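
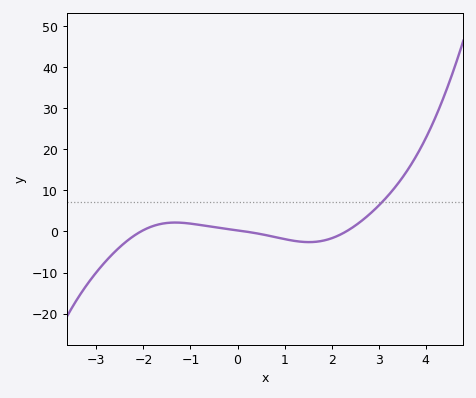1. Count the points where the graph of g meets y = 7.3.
1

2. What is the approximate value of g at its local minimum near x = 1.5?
-2.59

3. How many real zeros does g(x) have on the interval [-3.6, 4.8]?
3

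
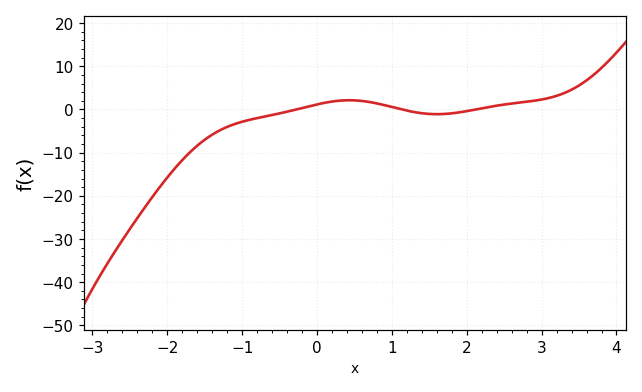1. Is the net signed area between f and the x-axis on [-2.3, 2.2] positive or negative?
negative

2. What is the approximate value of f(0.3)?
2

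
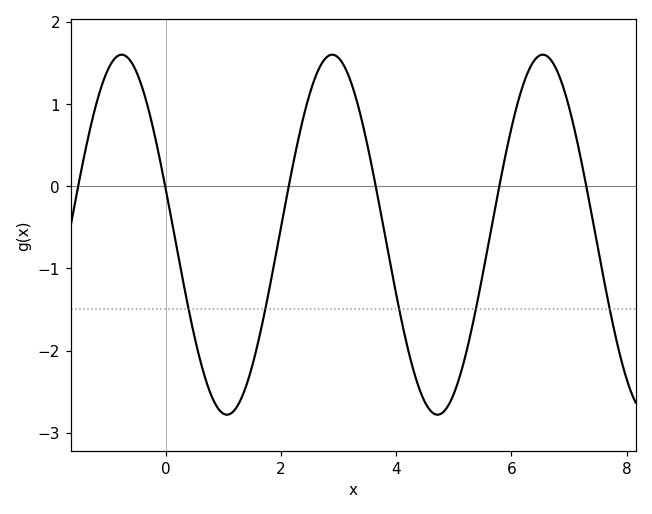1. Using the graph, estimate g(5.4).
-1.44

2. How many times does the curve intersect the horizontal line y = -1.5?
5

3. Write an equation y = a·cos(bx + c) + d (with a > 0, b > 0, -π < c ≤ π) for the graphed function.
y = 2.19cos(1.72x + 1.31) - 0.59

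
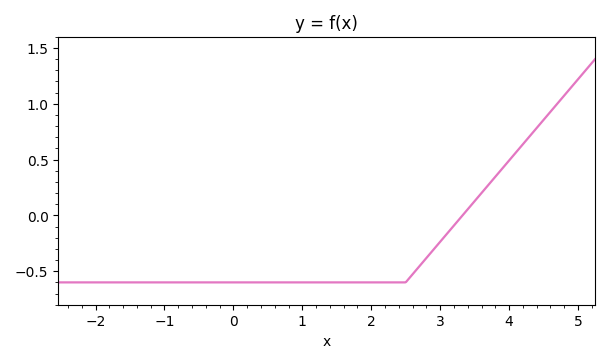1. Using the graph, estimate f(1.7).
-0.6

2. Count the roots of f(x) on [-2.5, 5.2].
1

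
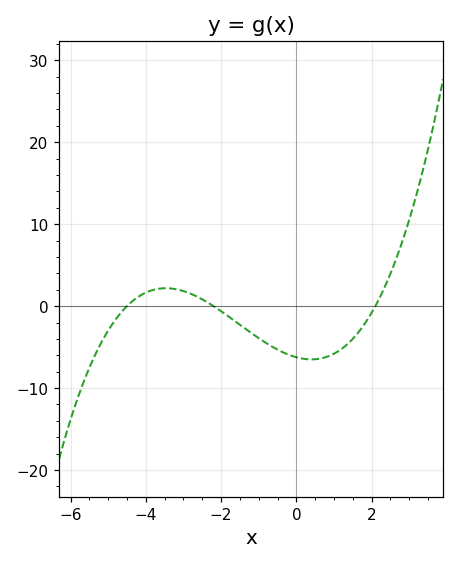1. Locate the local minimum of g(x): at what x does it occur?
0.402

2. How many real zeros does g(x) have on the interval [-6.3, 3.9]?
3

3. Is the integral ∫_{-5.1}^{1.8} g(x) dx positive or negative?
negative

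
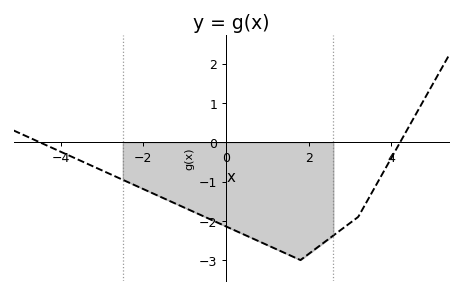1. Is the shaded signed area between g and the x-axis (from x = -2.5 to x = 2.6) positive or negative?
negative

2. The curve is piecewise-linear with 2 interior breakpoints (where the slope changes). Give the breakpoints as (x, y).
(1.8, -3); (3.2, -1.9)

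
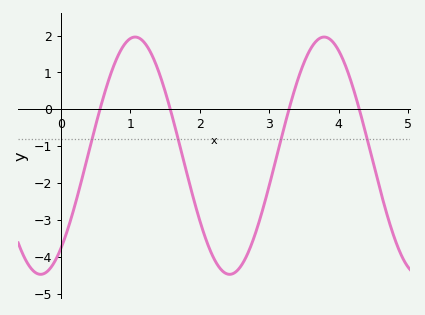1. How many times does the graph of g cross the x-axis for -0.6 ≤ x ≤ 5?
4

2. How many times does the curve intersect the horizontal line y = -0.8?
4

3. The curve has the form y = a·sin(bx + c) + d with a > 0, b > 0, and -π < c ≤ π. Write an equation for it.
y = 3.22sin(2.3x - 0.9) - 1.26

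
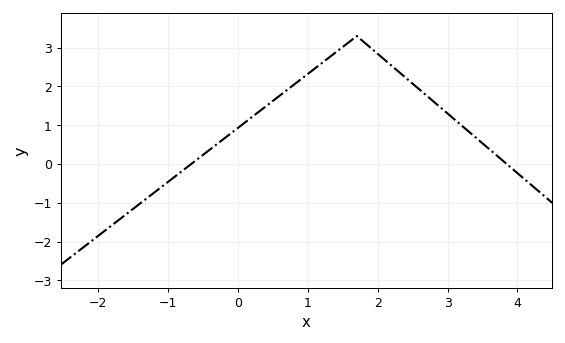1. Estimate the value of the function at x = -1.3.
-0.875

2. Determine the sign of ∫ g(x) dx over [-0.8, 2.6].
positive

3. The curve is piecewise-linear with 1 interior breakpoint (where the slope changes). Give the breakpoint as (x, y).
(1.7, 3.3)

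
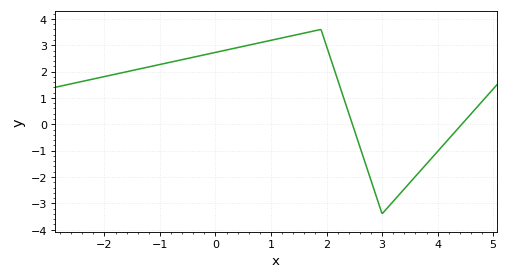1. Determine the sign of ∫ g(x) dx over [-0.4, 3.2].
positive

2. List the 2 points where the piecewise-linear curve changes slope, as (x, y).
(1.9, 3.6); (3, -3.4)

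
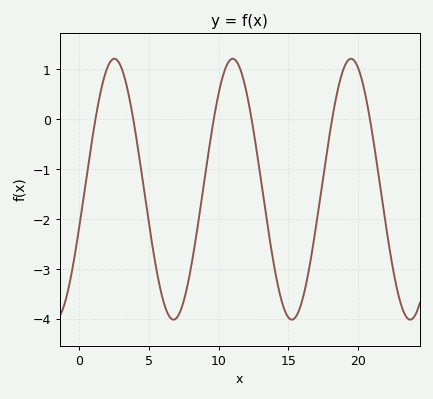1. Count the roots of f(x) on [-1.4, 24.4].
6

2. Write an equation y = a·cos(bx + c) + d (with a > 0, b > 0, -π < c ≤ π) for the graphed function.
y = 2.61cos(0.74x - 1.86) - 1.4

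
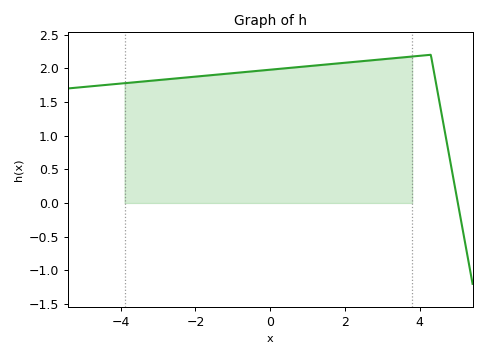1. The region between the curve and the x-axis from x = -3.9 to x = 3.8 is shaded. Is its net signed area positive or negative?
positive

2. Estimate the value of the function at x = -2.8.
1.83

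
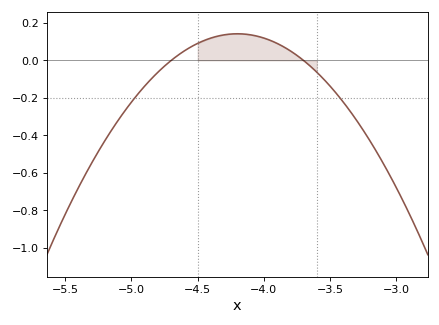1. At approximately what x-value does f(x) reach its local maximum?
-4.2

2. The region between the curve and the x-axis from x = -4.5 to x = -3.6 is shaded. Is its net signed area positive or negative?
positive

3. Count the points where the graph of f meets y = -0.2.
2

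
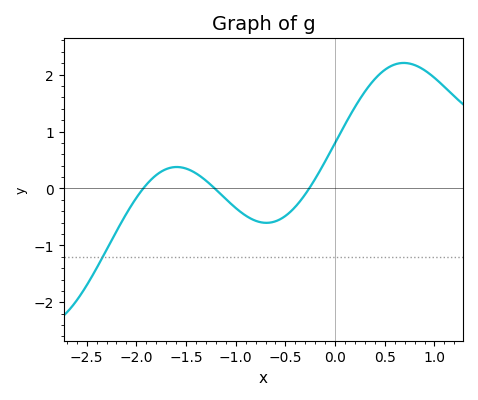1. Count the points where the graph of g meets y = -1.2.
1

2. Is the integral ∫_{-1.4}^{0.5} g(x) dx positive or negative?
positive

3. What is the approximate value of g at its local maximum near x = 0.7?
2.2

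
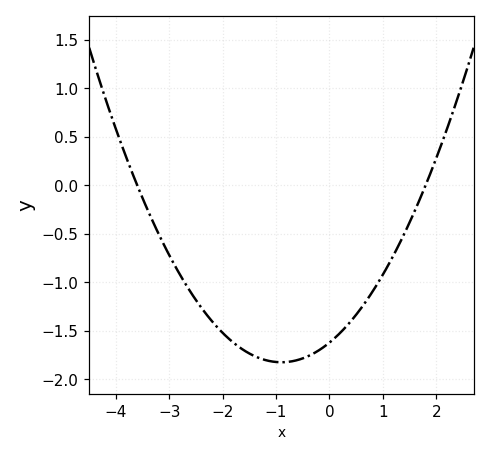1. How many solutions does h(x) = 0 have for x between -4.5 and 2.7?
2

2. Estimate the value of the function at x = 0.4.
-1.4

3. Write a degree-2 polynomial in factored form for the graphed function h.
y = 0.25(x + 3.6)(x - 1.8)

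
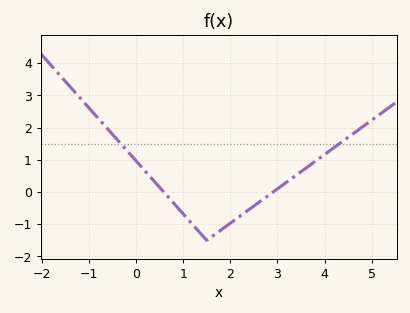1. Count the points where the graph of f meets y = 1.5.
2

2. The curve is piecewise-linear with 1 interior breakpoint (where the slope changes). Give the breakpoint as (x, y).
(1.5, -1.5)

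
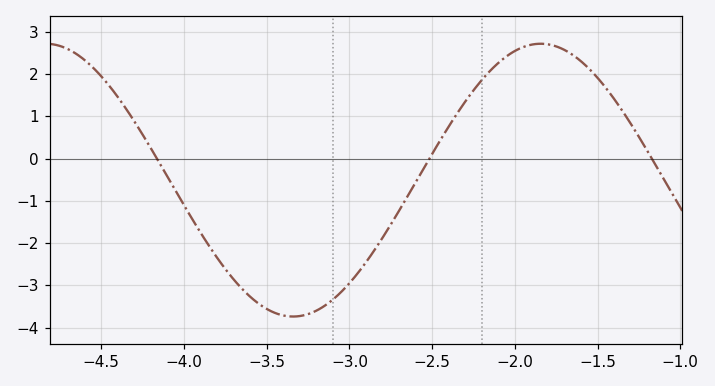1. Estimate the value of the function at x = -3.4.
-3.71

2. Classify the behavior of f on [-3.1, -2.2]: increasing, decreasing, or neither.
increasing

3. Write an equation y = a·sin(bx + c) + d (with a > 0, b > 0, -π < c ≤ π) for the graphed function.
y = 3.23sin(2.1x - 0.84) - 0.51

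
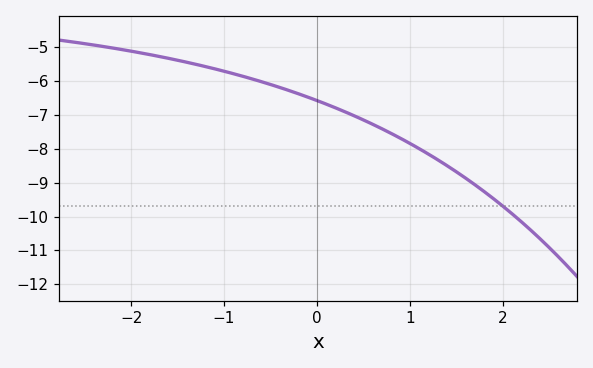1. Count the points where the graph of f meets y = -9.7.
1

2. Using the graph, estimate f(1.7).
-9.06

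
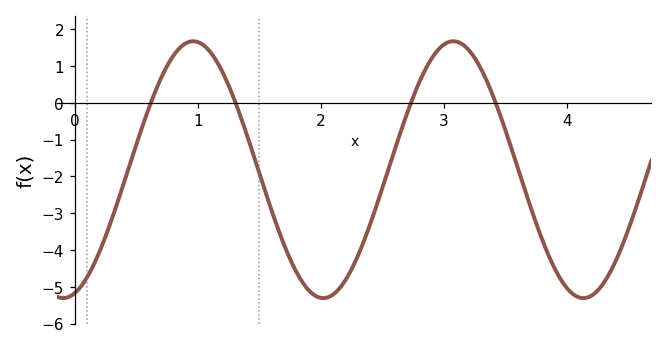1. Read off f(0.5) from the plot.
-1.14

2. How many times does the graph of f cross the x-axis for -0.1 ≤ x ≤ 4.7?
4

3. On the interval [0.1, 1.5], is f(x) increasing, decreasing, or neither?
neither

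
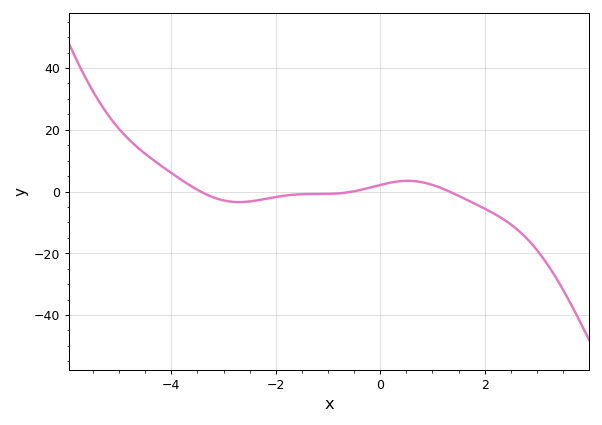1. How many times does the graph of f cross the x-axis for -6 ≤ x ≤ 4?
3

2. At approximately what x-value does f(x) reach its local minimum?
-2.8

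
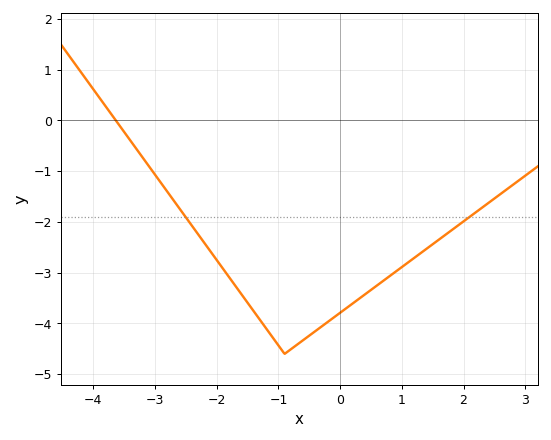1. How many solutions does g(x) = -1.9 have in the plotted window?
2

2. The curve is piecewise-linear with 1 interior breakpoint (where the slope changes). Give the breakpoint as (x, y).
(-0.9, -4.6)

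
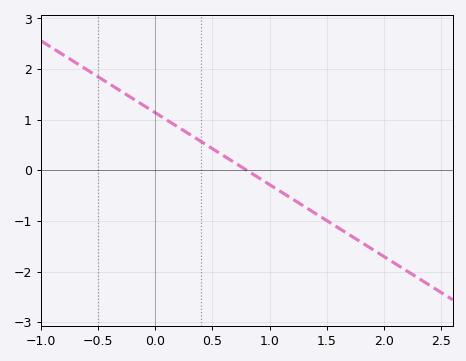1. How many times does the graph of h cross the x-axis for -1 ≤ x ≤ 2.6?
1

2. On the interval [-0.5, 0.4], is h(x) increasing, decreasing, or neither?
decreasing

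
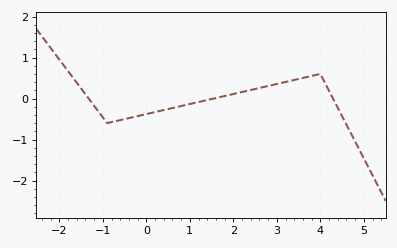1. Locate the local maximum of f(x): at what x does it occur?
4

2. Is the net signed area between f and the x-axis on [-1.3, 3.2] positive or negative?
negative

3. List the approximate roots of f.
-1.33, 1.55, 4.29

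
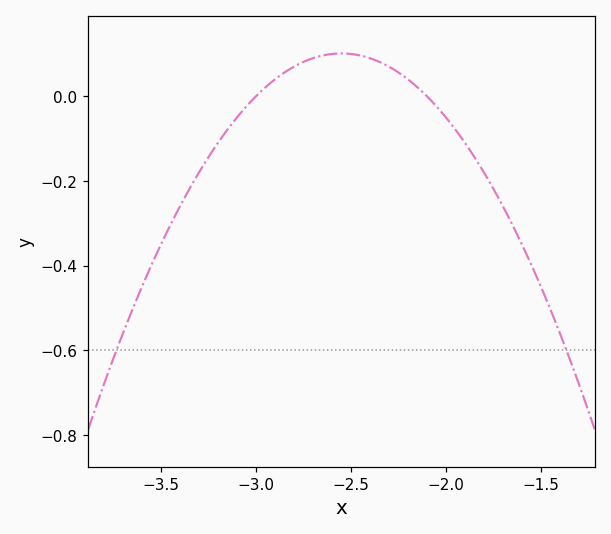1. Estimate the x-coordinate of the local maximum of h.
-2.55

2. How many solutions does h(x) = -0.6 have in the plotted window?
2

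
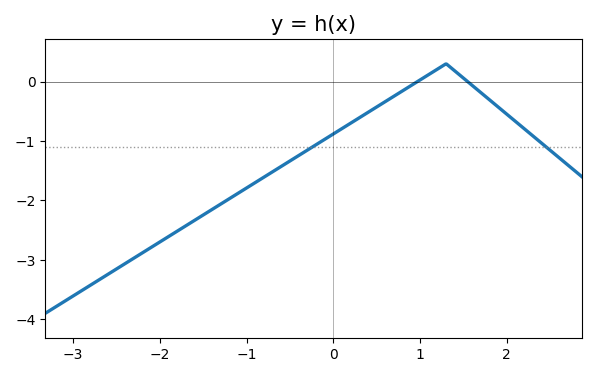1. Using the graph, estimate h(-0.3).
-1.2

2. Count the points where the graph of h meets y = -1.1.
2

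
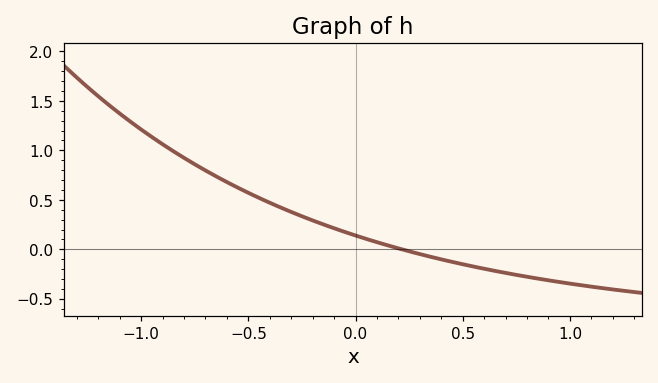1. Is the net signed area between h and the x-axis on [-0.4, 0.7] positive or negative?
positive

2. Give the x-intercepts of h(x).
0.217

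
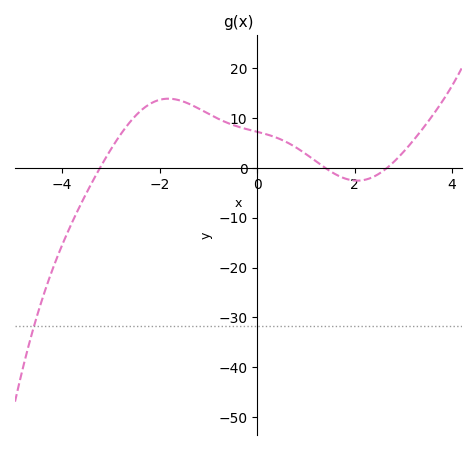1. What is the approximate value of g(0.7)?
4.63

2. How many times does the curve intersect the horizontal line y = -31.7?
1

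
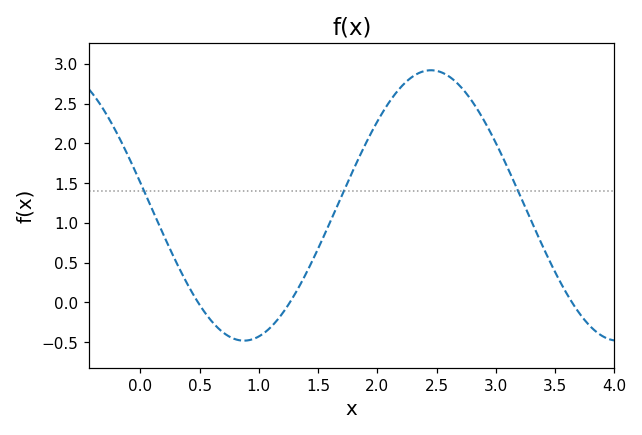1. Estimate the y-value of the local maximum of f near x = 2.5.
2.92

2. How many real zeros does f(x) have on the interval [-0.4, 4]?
3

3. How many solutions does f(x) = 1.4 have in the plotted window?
3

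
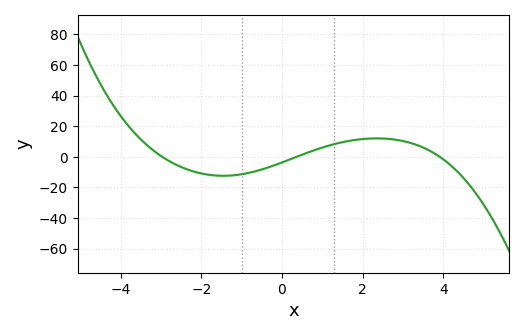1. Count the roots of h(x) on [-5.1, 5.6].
3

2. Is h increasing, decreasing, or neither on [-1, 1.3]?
increasing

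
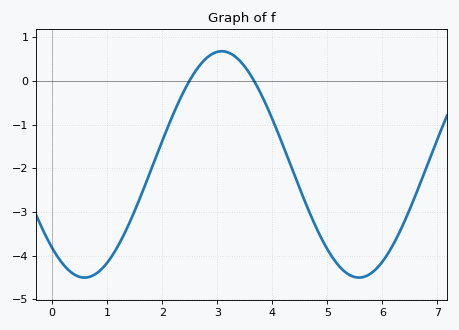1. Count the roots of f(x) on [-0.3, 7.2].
2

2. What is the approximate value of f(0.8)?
-4.41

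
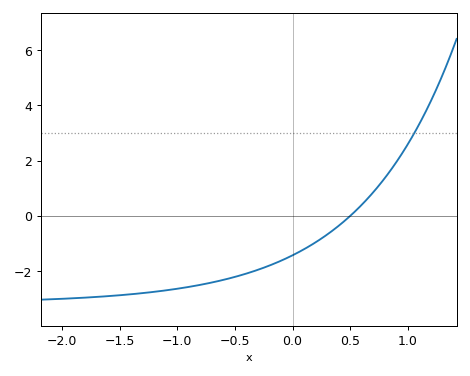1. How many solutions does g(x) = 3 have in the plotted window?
1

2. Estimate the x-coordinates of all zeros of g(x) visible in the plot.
0.5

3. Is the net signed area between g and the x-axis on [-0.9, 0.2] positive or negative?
negative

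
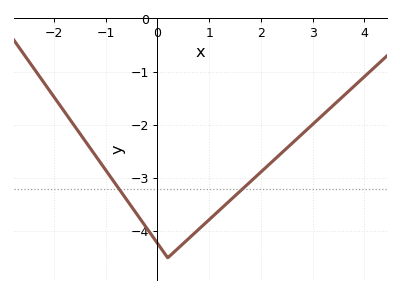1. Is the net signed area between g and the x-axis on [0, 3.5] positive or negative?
negative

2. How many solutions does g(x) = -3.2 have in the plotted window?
2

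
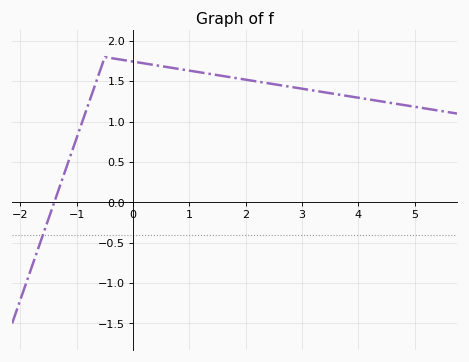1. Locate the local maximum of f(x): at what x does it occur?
-0.4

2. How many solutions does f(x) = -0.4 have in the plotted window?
1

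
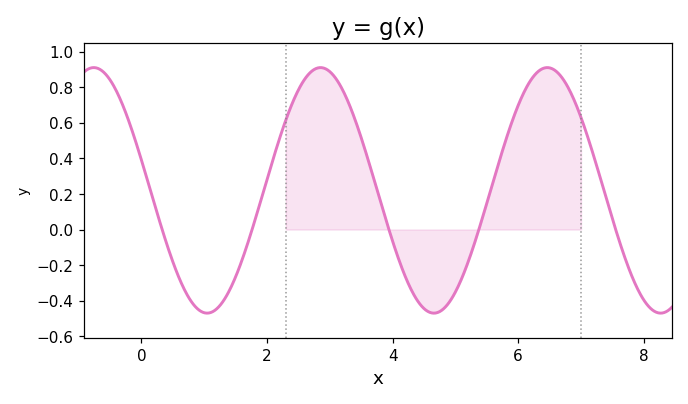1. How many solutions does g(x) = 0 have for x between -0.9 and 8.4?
5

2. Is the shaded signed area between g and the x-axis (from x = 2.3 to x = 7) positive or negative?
positive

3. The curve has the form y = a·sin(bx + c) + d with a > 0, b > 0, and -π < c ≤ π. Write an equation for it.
y = 0.69sin(1.7x + 2.9) + 0.22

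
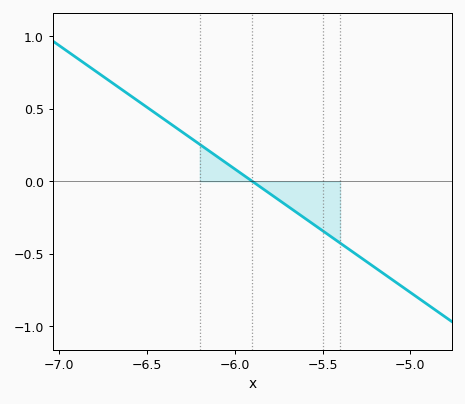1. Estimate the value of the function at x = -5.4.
-0.45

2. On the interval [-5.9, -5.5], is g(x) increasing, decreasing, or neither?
decreasing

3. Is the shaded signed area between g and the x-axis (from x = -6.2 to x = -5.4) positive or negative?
negative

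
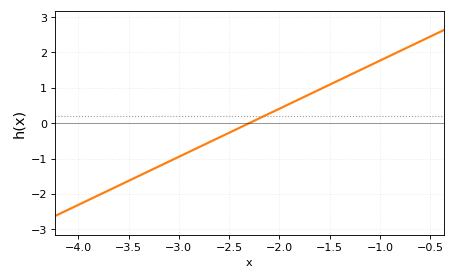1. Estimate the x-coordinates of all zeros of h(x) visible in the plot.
-2.3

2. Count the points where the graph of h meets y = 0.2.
1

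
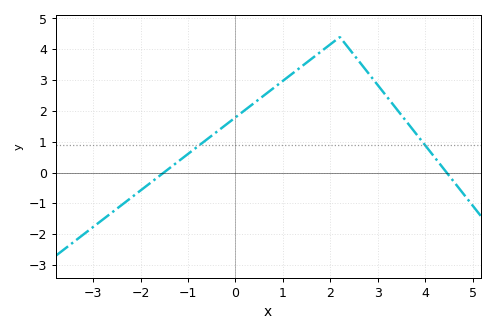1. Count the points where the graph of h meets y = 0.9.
2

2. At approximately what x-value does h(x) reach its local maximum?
2.2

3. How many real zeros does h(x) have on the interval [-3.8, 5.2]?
2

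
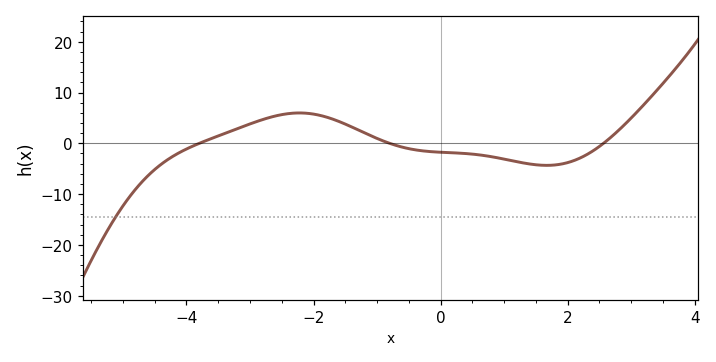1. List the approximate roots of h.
-3.8, -0.801, 2.56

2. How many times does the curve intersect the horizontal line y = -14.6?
1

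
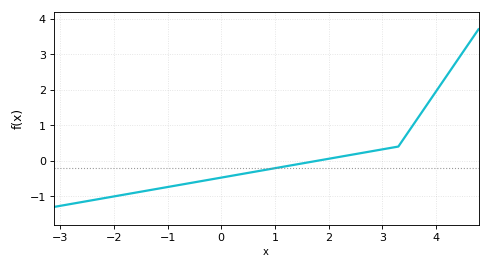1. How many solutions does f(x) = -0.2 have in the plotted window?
1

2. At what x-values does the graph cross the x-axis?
1.79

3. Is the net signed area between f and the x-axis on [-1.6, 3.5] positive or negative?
negative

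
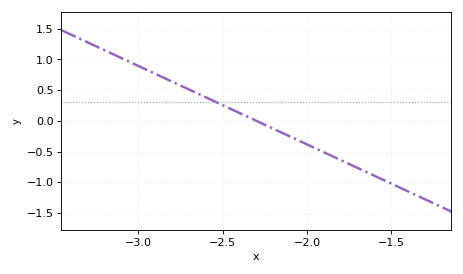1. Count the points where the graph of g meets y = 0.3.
1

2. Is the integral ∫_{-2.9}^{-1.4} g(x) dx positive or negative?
negative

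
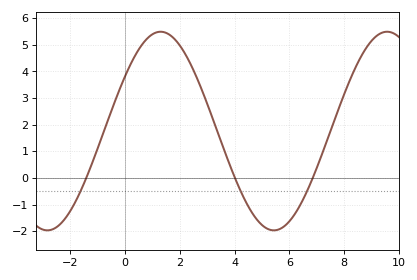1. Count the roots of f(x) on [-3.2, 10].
3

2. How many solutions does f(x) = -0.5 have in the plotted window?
3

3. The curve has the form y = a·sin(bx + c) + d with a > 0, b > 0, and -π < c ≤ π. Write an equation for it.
y = 3.73sin(0.76x + 0.58) + 1.76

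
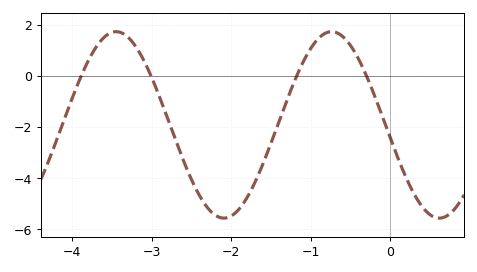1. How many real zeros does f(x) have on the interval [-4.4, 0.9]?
4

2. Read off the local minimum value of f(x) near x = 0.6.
-5.6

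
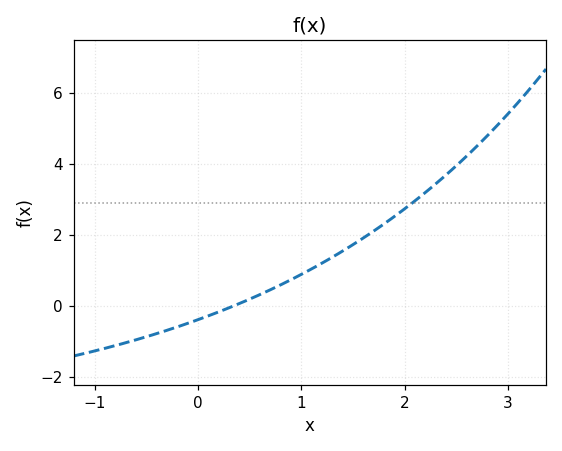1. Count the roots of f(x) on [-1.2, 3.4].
1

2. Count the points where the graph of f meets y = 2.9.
1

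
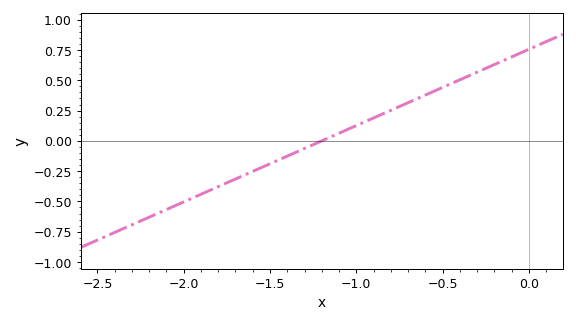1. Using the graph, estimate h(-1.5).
-0.189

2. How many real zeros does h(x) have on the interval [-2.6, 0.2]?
1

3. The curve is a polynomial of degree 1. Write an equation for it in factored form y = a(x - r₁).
y = 0.63(x + 1.2)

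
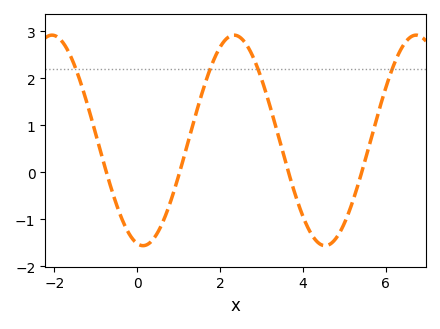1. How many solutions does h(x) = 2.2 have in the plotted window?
4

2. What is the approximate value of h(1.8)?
2.29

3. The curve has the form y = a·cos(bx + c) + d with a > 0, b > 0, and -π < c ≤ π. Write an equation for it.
y = 2.24cos(1.43x + 2.94) + 0.68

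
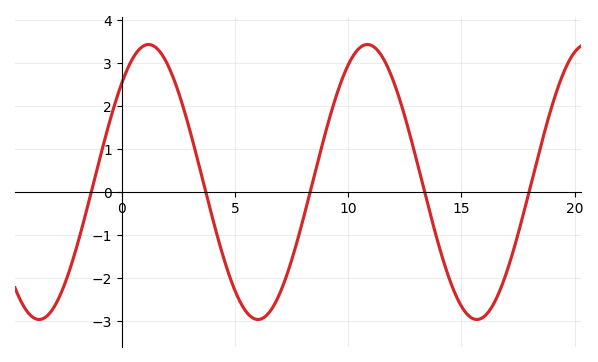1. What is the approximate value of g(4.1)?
-0.777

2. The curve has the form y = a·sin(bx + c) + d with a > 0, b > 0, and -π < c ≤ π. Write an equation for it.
y = 3.2sin(0.65x + 0.8) + 0.24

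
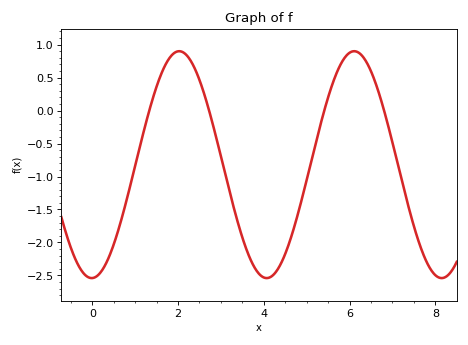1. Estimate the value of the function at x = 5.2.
-0.5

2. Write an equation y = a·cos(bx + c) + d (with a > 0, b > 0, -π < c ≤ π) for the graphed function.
y = 1.72cos(1.5x - 3.1) - 0.82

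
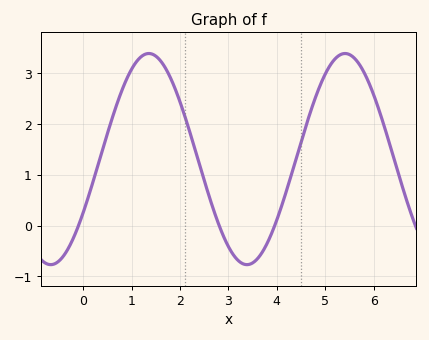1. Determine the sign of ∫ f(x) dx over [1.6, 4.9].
positive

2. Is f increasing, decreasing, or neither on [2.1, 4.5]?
neither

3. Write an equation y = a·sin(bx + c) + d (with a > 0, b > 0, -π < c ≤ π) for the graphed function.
y = 2.08sin(1.55x - 0.532) + 1.31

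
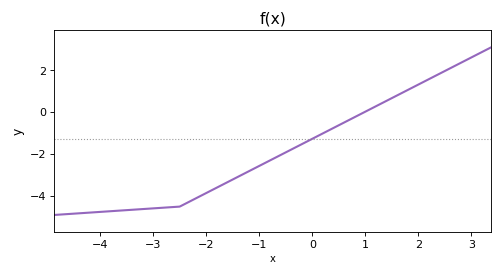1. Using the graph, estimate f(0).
-1.27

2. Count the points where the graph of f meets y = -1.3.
1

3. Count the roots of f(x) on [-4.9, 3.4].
1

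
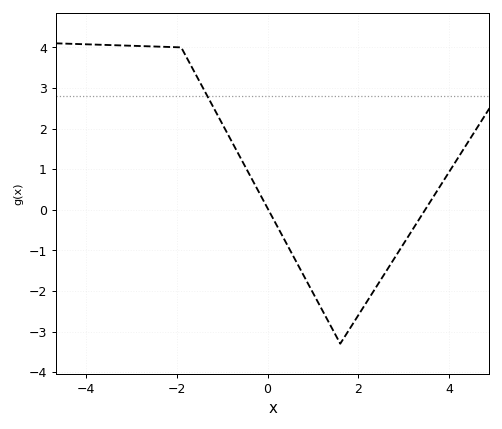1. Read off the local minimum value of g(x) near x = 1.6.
-3.3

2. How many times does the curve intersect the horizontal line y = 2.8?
1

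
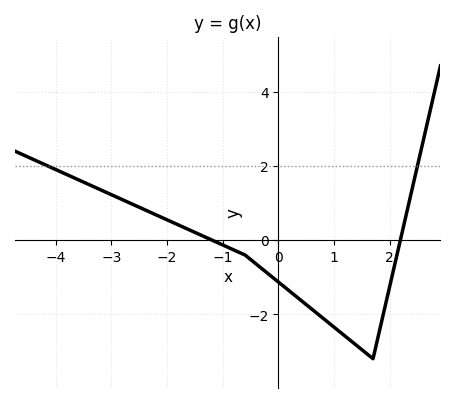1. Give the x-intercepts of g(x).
-1.19, 2.19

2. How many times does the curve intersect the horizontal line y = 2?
2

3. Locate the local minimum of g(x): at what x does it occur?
1.7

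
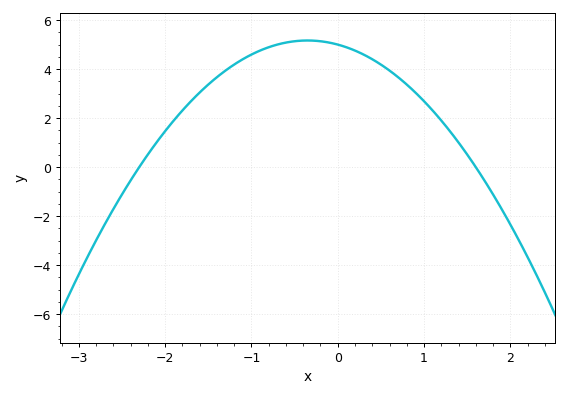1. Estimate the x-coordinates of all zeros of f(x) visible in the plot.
-2.3, 1.6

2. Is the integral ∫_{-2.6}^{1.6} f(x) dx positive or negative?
positive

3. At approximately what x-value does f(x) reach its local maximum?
-0.35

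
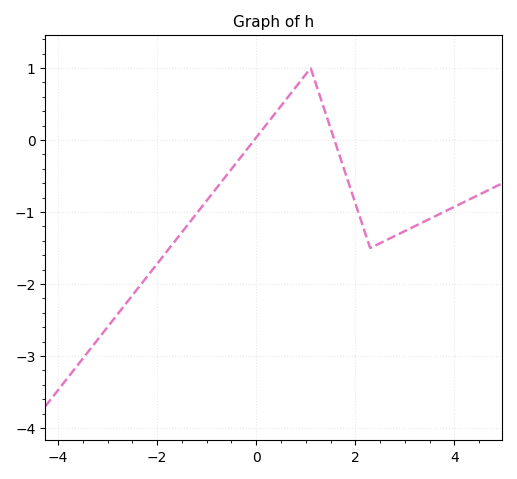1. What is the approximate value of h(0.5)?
0.474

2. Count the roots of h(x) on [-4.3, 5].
2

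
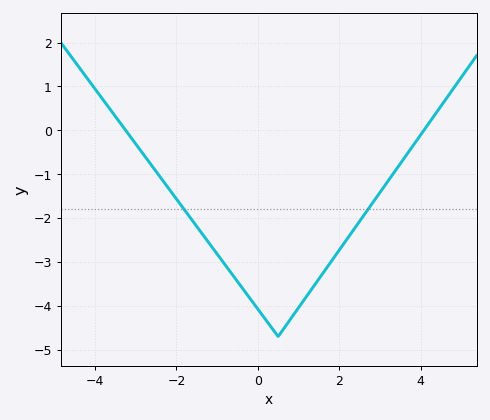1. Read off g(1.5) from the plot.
-3.4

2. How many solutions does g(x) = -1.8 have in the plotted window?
2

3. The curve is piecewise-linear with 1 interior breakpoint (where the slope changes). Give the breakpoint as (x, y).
(0.5, -4.7)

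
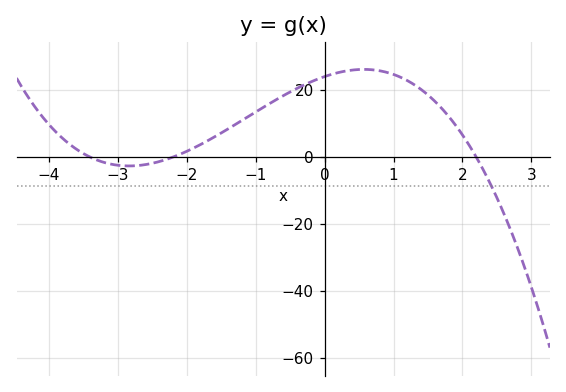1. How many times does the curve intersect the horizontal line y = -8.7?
1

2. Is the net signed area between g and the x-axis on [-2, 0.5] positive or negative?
positive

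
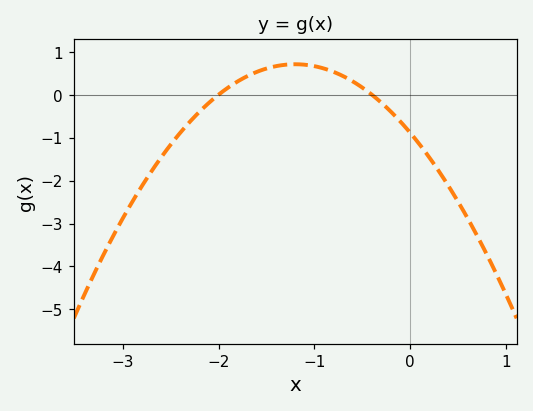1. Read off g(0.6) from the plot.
-2.89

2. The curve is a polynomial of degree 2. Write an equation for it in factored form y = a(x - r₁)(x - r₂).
y = -1.11(x + 2)(x + 0.4)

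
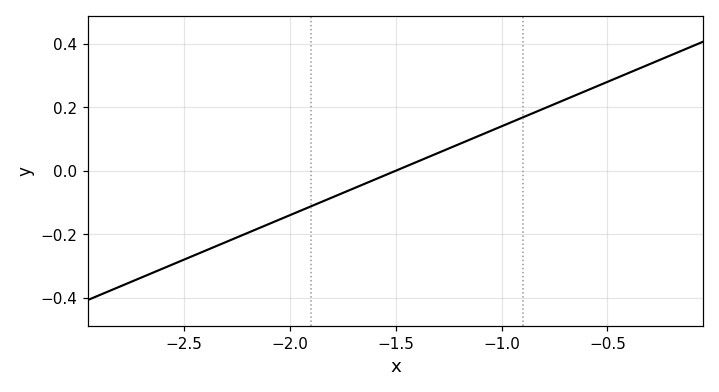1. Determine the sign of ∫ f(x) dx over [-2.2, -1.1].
negative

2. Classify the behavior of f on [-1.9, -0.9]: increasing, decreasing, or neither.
increasing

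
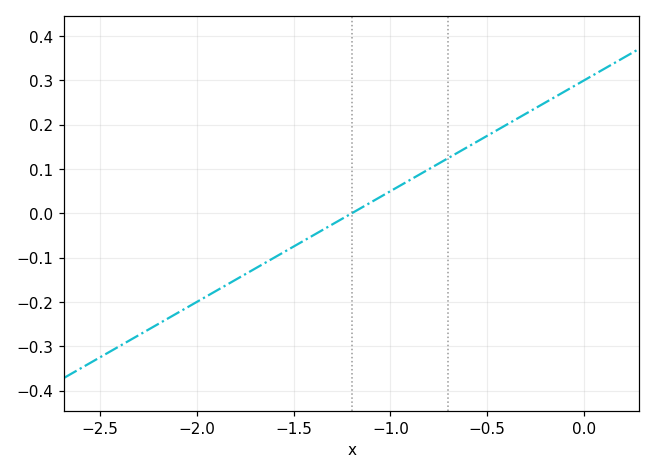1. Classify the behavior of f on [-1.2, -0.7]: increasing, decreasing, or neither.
increasing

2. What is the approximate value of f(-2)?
-0.2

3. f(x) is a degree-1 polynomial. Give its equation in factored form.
y = 0.25(x + 1.2)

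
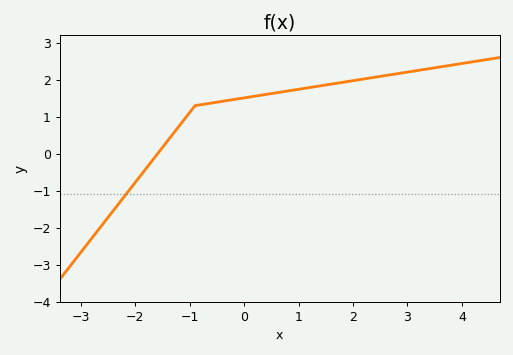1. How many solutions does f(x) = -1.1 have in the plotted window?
1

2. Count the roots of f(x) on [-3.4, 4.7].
1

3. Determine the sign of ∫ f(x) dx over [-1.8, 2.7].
positive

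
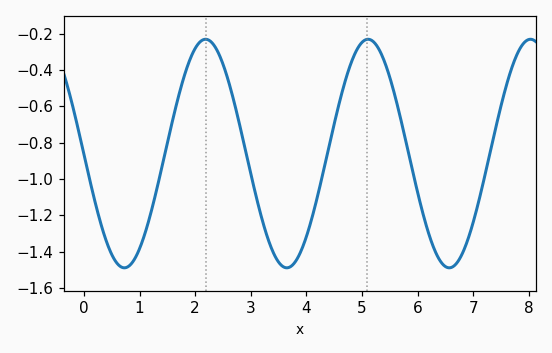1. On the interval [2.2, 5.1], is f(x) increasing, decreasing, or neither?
neither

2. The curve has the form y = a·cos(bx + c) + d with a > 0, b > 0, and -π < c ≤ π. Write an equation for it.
y = 0.63cos(2.1x + 1.6) - 0.86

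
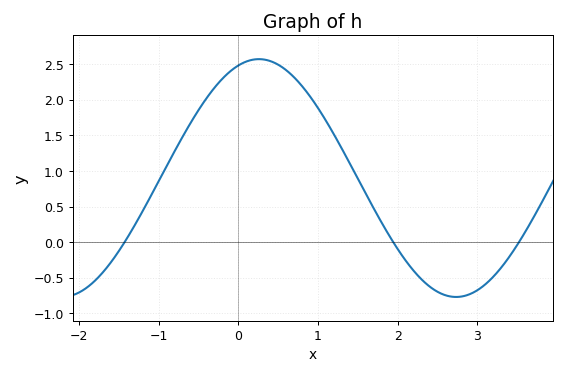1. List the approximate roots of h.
-1.4, 1.9, 3.5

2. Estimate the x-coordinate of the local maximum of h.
0.3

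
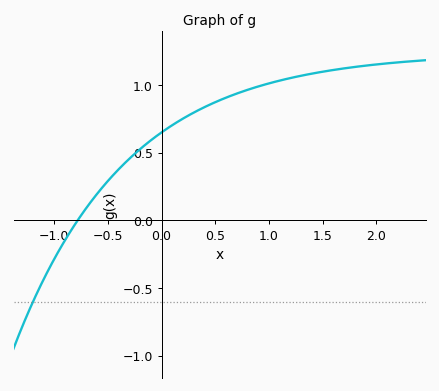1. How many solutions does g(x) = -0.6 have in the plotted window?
1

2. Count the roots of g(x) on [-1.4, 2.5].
1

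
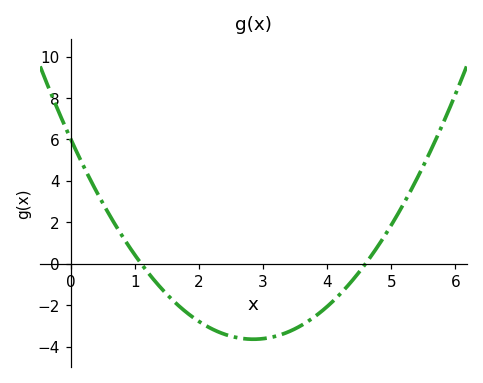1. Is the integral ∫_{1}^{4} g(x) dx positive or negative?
negative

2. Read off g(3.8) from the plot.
-2.6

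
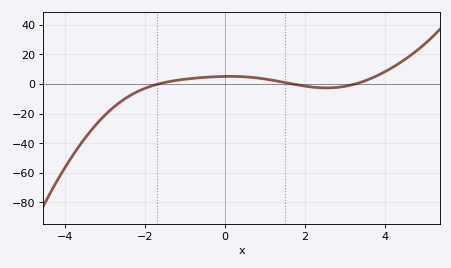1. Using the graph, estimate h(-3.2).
-26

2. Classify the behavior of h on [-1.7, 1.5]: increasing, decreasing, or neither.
neither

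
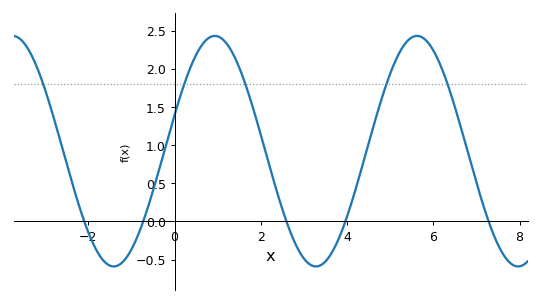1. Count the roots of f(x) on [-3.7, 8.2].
5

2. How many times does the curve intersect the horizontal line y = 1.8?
5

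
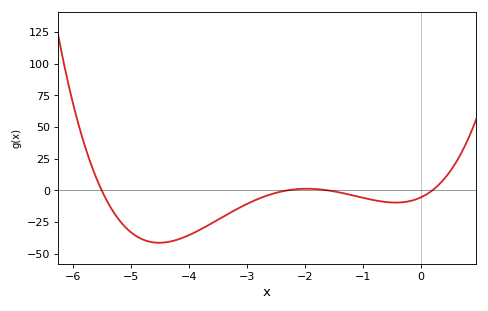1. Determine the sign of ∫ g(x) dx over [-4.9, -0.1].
negative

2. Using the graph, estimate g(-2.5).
-2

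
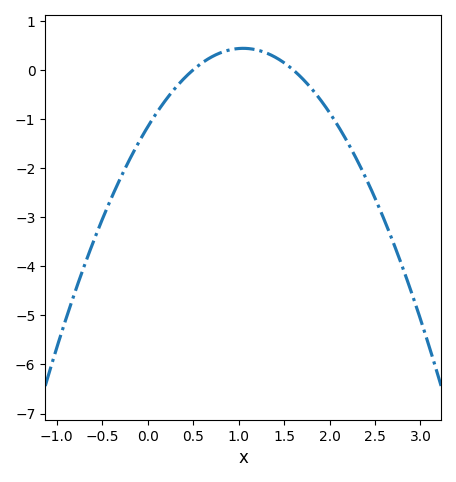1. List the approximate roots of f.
0.5, 1.6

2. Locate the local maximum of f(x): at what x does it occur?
1.05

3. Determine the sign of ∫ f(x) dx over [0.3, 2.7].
negative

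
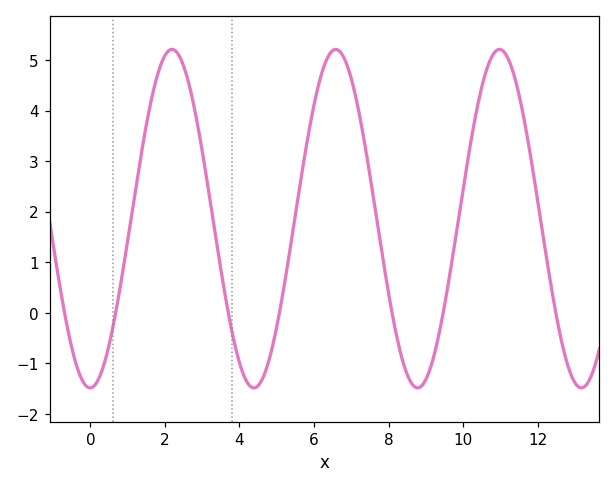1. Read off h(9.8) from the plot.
1.5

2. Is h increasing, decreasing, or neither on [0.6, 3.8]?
neither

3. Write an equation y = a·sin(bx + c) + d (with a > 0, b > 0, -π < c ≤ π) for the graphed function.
y = 3.35sin(1.4x - 1.6) + 1.86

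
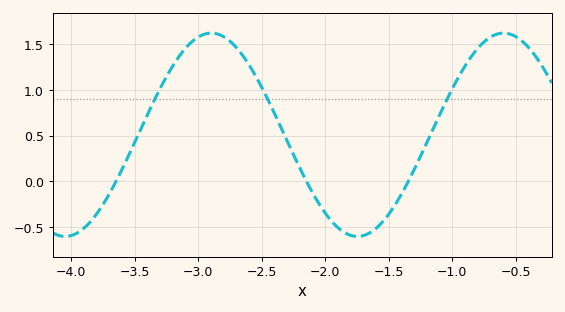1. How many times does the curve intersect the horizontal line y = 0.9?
3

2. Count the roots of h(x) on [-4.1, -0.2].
3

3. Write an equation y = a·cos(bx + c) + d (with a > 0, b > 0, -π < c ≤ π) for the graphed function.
y = 1.11cos(2.7x + 1.6) + 0.51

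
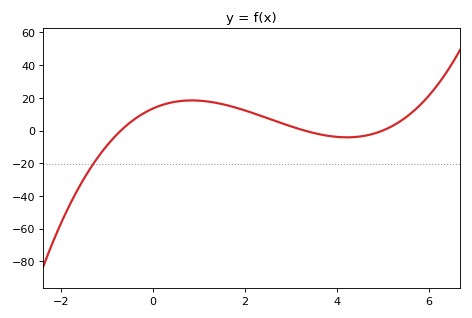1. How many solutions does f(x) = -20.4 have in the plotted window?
1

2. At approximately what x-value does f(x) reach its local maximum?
0.8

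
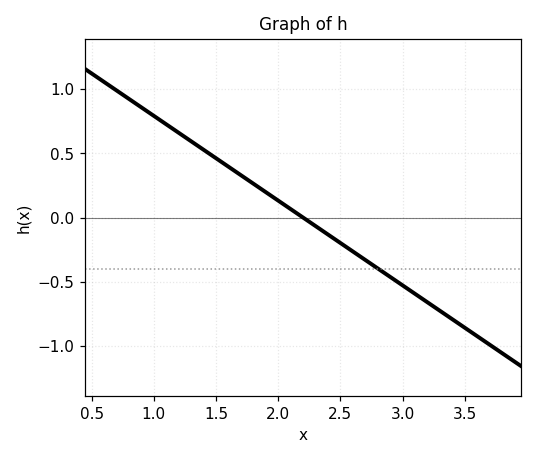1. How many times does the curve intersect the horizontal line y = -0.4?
1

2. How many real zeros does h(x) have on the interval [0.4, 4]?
1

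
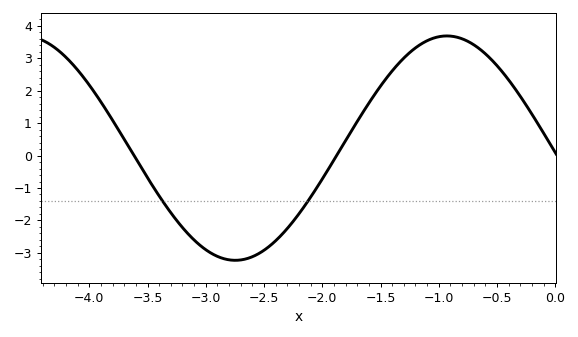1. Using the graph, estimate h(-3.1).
-2.6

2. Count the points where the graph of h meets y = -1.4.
2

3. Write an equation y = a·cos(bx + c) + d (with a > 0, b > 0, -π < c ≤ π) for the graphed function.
y = 3.46cos(1.73x + 1.61) + 0.23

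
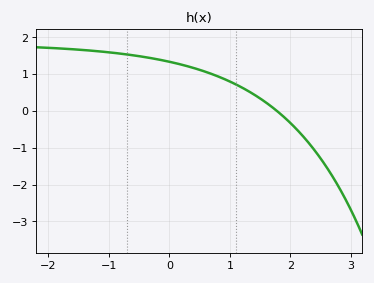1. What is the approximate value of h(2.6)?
-1.5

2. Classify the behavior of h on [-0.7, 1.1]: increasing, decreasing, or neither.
decreasing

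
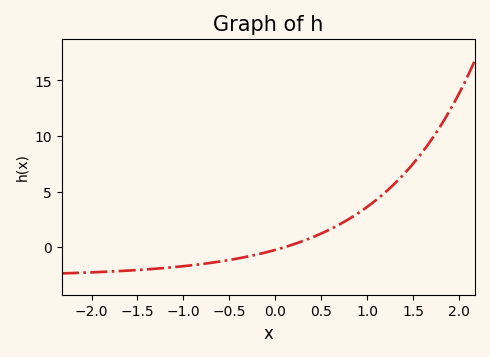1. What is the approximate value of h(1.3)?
5.74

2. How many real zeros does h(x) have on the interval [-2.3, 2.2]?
1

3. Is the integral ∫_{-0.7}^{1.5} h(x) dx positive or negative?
positive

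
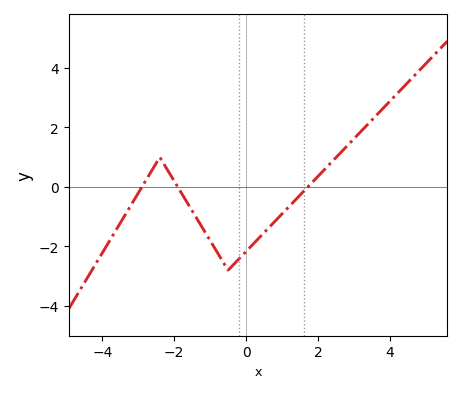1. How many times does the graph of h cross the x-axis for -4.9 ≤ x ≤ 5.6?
3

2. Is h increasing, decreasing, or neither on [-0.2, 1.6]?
increasing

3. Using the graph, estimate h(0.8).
-1.2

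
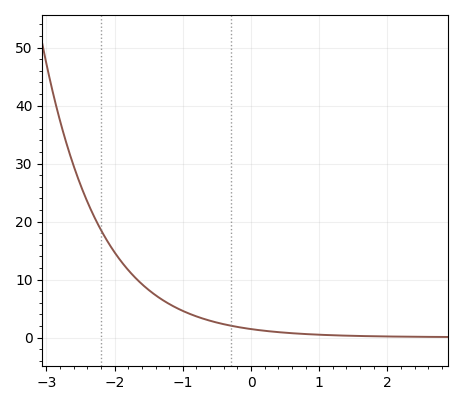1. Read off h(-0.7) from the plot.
3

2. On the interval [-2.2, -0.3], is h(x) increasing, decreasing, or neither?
decreasing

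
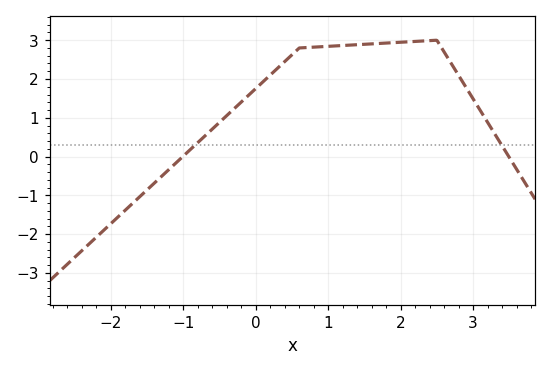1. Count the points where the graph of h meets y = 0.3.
2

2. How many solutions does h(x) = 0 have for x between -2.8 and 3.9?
2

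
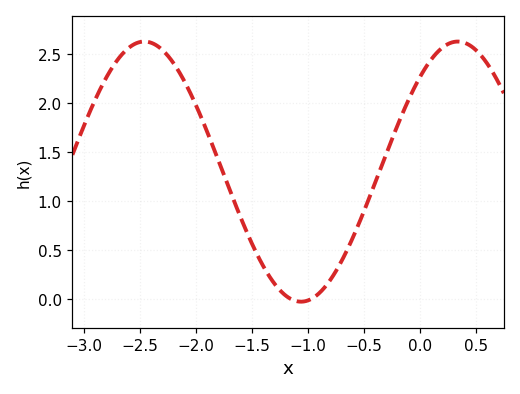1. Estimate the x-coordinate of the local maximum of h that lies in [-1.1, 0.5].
0.3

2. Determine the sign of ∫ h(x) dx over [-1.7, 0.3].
positive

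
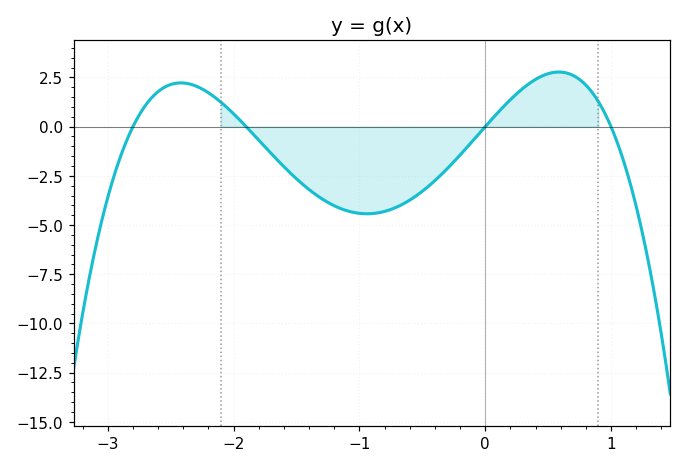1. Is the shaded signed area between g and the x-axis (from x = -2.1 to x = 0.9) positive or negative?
negative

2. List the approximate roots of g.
-2.8, -1.9, 0, 1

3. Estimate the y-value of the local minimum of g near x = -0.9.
-4.4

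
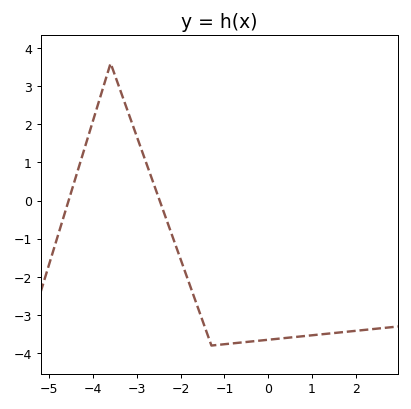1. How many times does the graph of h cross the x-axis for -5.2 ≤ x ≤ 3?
2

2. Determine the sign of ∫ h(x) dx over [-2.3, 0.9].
negative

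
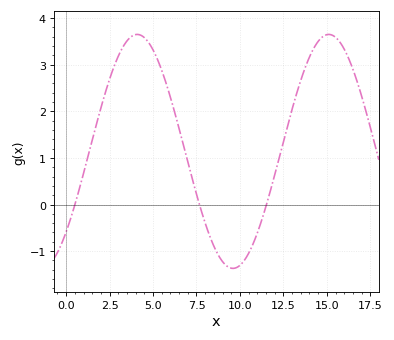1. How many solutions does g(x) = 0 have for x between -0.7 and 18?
3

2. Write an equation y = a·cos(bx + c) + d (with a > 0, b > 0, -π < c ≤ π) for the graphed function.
y = 2.51cos(0.57x - 2.33) + 1.14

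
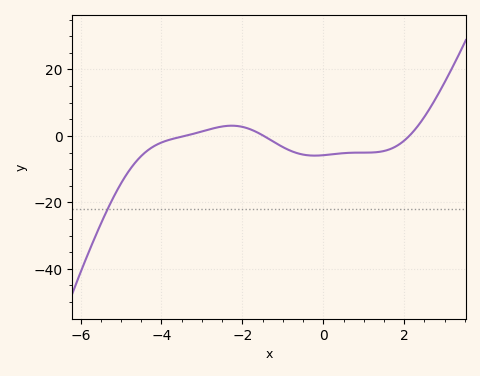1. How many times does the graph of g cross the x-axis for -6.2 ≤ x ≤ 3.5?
3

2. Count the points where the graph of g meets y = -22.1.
1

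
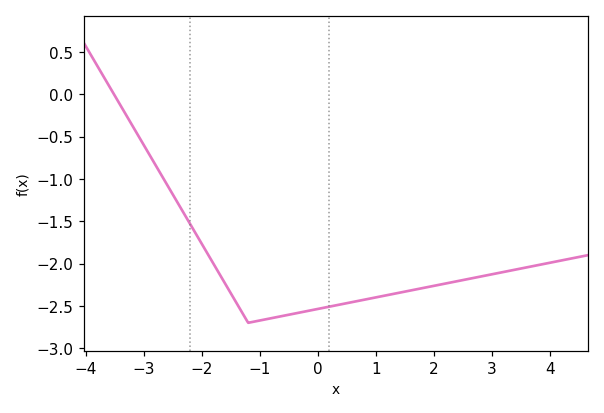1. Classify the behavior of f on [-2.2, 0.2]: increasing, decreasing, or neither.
neither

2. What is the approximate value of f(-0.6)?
-2.6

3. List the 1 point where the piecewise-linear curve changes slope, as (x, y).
(-1.2, -2.7)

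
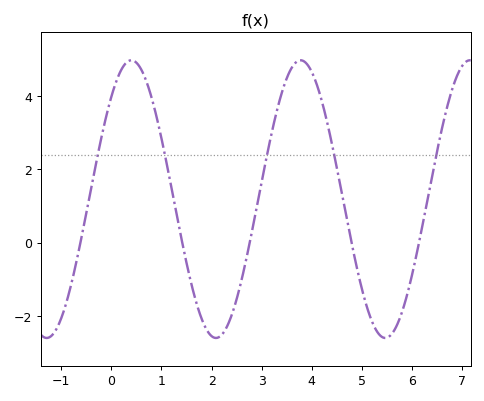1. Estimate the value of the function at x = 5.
-1.2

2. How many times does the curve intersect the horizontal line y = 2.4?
5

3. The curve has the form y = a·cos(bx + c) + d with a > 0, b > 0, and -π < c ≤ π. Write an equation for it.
y = 3.79cos(1.9x - 0.74) + 1.19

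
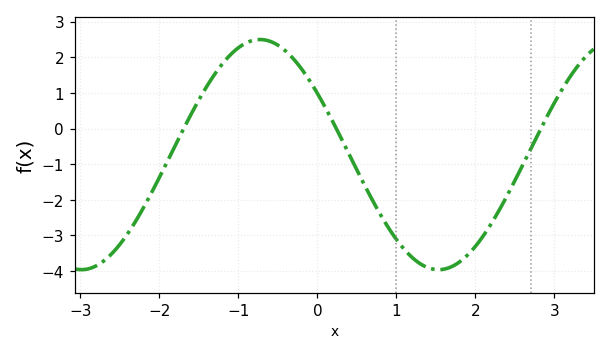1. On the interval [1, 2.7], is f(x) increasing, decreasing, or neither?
neither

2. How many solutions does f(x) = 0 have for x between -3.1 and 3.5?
3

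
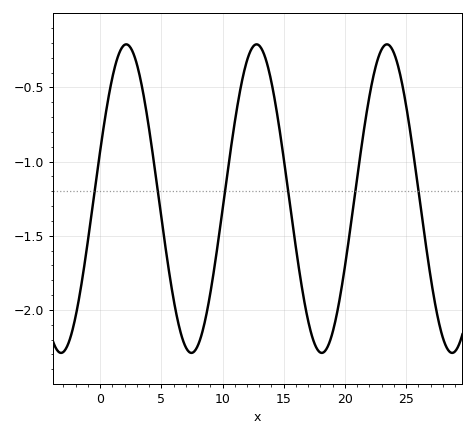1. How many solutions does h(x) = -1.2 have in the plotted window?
6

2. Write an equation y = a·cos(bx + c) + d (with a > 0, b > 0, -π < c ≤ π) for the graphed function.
y = 1.04cos(0.59x - 1.26) - 1.25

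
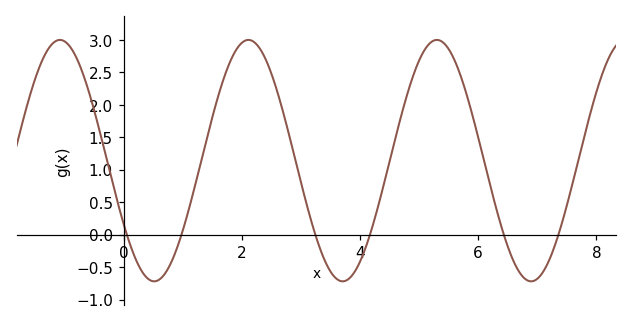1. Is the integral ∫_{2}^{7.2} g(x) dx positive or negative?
positive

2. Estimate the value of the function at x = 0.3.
-0.551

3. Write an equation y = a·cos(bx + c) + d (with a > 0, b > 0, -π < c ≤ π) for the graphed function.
y = 1.86cos(1.97x + 2.12) + 1.14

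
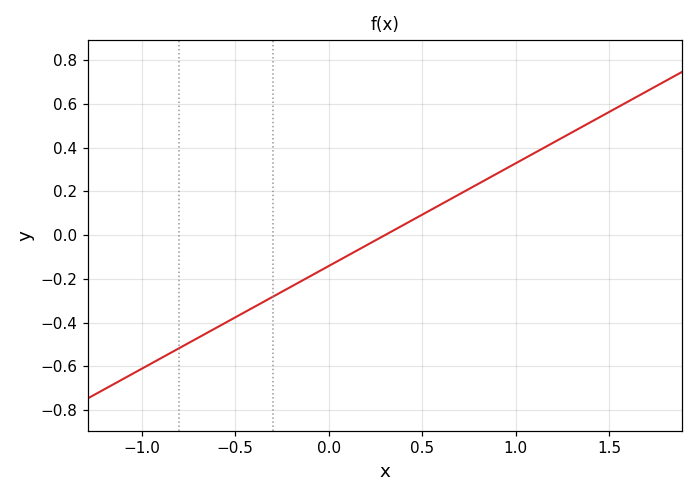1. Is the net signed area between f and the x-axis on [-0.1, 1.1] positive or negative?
positive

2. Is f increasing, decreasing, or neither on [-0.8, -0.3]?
increasing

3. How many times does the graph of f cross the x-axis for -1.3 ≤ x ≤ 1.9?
1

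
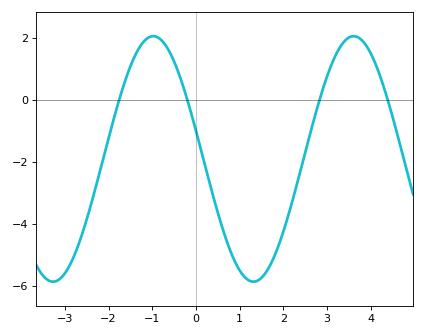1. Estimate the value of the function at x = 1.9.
-4.67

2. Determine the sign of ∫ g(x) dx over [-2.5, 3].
negative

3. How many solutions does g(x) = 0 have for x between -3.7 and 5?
4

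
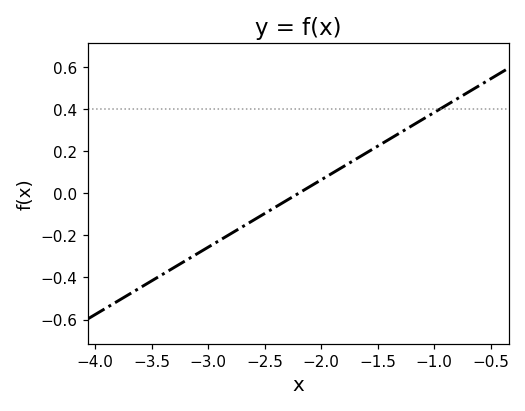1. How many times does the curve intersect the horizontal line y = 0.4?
1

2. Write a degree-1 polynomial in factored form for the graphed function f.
y = 0.32(x + 2.2)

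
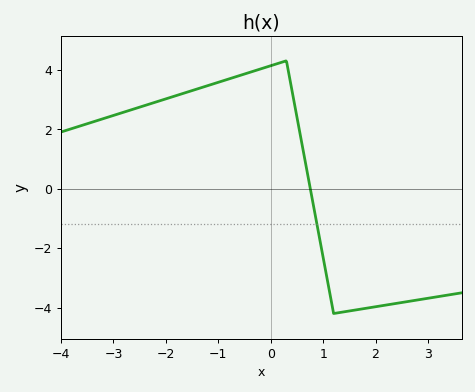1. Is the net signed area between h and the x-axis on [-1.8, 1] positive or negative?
positive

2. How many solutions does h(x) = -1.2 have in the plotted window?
1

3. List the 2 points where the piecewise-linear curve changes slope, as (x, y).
(0.3, 4.3); (1.2, -4.2)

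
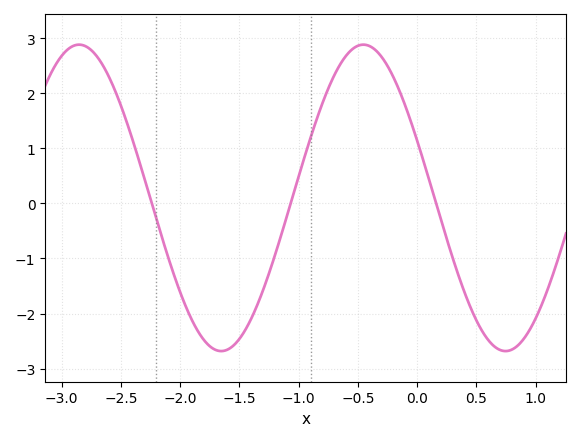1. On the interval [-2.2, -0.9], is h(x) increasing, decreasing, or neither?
neither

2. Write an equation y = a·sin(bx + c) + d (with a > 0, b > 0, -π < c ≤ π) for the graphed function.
y = 2.78sin(2.6x + 2.8) + 0.1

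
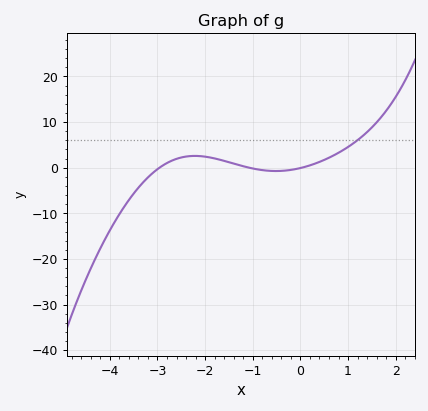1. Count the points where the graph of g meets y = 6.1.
1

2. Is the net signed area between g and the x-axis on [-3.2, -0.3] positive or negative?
positive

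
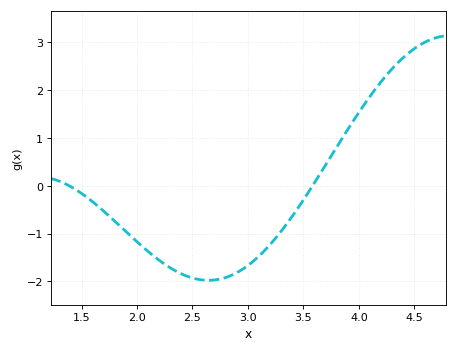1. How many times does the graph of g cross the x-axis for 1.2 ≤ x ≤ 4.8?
2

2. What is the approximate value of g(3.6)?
0.064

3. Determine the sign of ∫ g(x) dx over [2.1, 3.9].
negative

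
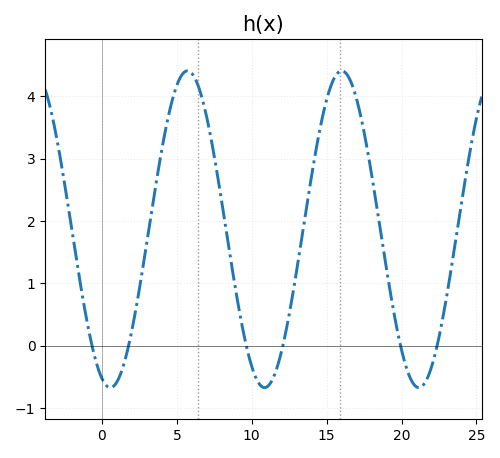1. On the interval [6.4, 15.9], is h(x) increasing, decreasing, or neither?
neither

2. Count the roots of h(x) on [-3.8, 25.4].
6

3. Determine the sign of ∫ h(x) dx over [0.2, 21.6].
positive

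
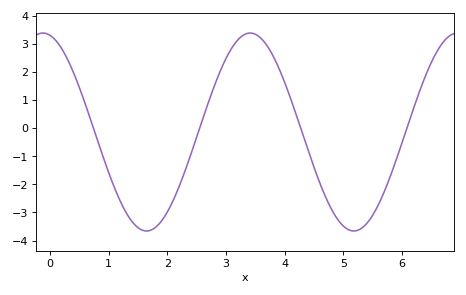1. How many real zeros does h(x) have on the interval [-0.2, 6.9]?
4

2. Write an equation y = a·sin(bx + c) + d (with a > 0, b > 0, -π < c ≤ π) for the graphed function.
y = 3.52sin(1.8x + 1.8) - 0.14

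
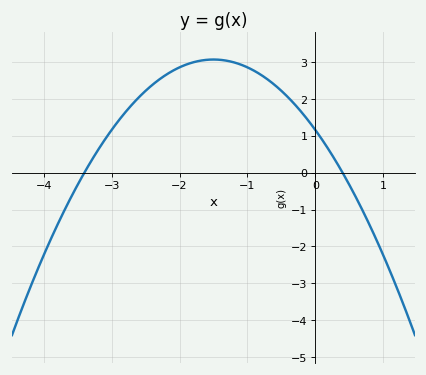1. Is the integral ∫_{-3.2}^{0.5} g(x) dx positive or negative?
positive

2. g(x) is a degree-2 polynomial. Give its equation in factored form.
y = -0.85(x + 3.4)(x - 0.4)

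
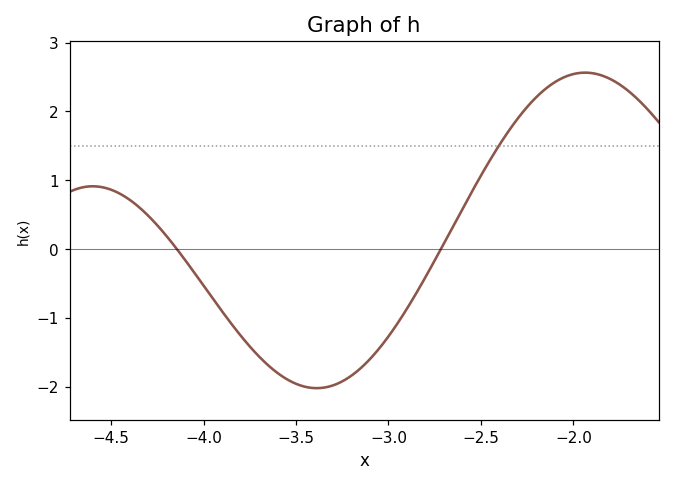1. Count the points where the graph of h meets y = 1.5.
1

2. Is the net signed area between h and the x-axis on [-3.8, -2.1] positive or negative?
negative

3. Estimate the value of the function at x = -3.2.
-1.84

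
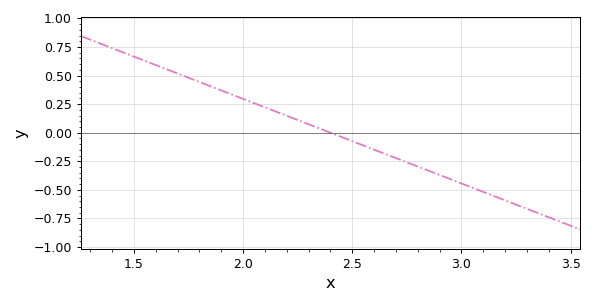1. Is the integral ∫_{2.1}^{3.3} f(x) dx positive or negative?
negative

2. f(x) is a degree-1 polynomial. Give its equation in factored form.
y = -0.74(x - 2.4)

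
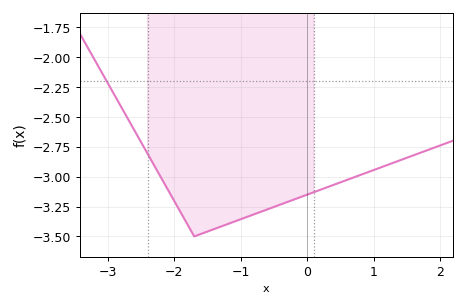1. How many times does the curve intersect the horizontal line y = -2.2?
1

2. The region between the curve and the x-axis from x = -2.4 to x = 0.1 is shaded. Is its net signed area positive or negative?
negative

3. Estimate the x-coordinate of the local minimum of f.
-1.7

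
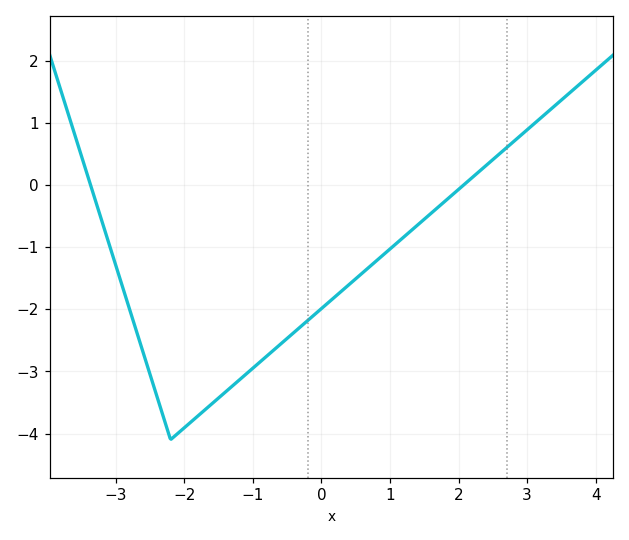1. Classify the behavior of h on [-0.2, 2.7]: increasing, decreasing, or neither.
increasing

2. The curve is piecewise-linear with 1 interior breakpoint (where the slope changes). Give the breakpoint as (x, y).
(-2.2, -4.1)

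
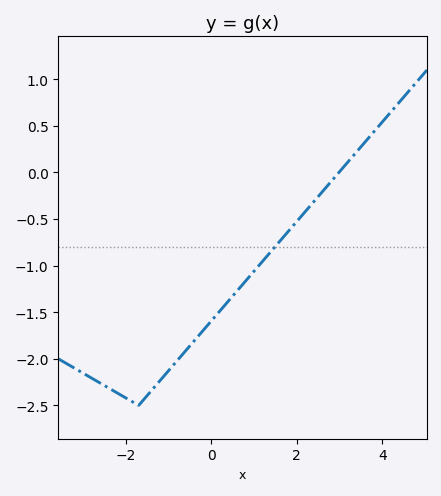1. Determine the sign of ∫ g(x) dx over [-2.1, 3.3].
negative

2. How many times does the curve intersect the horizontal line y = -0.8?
1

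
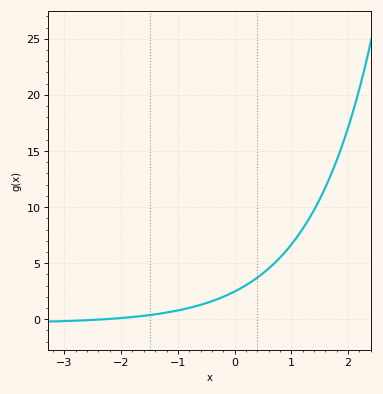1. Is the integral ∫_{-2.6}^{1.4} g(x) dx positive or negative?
positive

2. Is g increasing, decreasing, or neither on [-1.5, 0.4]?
increasing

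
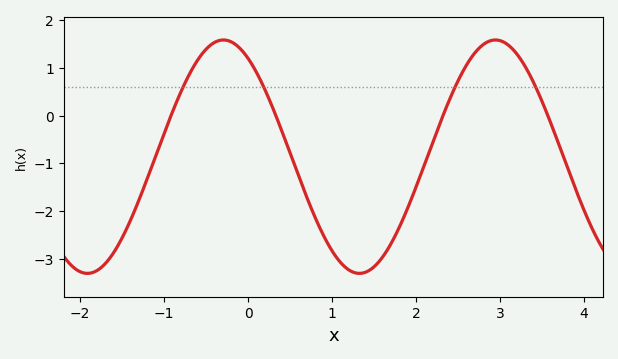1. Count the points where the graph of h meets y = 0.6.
4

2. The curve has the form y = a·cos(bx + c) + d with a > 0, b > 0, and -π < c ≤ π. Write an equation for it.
y = 2.44cos(1.9x + 0.57) - 0.86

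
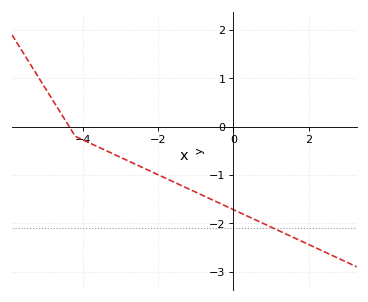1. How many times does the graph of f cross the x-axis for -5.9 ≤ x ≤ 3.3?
1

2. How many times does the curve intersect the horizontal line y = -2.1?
1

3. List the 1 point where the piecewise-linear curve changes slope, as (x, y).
(-4.2, -0.2)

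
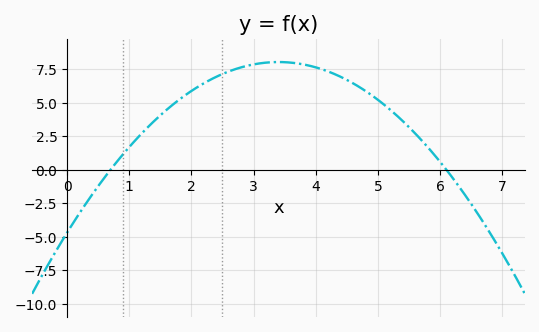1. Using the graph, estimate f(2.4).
7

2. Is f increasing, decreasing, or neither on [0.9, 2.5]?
increasing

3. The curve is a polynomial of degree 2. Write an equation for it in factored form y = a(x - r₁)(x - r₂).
y = -1.1(x - 0.7)(x - 6.1)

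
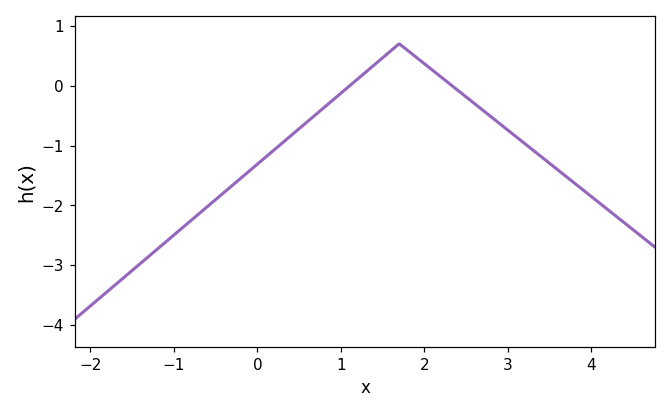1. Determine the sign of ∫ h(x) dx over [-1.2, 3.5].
negative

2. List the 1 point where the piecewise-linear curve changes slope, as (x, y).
(1.7, 0.7)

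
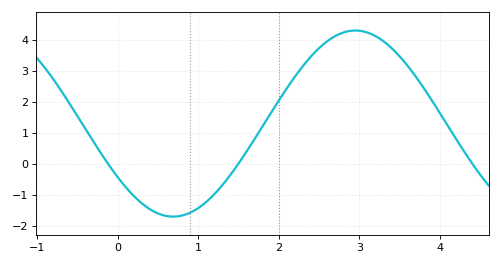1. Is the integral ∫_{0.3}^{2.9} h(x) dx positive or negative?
positive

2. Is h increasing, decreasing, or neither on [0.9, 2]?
increasing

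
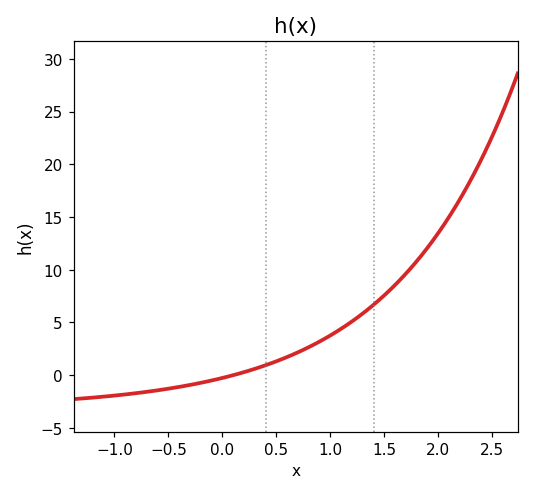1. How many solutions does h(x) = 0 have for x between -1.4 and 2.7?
1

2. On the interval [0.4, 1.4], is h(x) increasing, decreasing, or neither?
increasing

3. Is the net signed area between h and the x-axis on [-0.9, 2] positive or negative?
positive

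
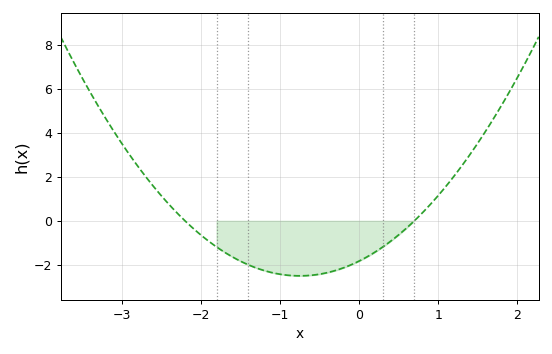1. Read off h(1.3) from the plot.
2.5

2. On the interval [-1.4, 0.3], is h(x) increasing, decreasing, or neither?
neither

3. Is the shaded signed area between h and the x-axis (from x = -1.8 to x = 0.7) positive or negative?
negative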